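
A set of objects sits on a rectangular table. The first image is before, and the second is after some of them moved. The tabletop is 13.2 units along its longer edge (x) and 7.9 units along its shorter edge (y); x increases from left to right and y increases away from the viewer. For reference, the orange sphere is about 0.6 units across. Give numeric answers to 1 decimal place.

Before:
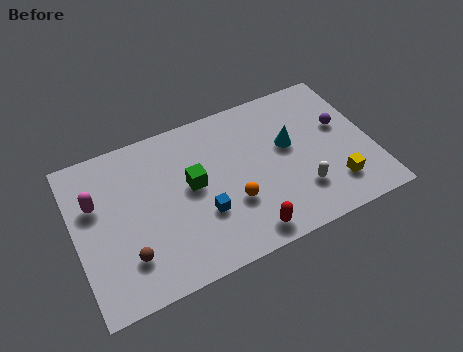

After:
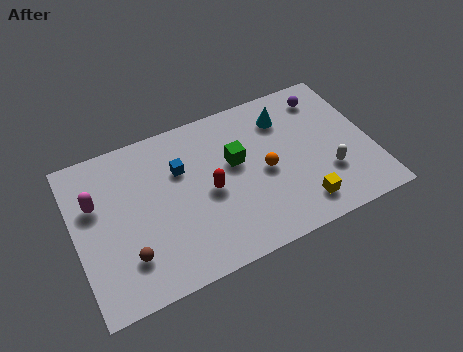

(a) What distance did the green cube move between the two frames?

2.0

From (5.2, 4.3) to (7.2, 4.7), the green cube covered √(2.0² + 0.4²) ≈ 2.0 units.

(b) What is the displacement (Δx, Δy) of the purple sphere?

(-0.5, 1.8)

The purple sphere started near (12.0, 4.7) and ended near (11.5, 6.5).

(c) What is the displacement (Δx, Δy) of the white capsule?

(1.3, 0.4)

The white capsule started near (9.8, 2.1) and ended near (11.1, 2.5).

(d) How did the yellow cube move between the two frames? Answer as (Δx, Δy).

(-1.6, -0.4)

From the two frames, the yellow cube sits at roughly (11.3, 1.8) before and (9.7, 1.4) after.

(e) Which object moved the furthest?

the red capsule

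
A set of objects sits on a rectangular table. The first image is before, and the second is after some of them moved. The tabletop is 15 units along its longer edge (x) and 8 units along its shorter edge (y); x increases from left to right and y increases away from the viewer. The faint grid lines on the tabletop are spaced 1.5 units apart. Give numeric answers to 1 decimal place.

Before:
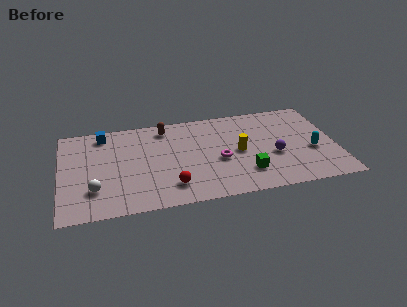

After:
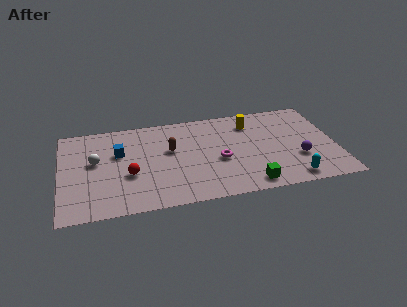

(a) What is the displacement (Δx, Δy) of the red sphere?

(-2.2, 1.4)

The red sphere was at about (5.9, 1.7) and moved to about (3.7, 3.1).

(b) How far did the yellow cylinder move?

2.5

The yellow cylinder was near (9.7, 3.9) before and (10.5, 6.3) after, so it travelled √(0.8² + 2.4²) ≈ 2.5 units.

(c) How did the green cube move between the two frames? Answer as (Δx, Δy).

(0.1, -1.0)

From the two frames, the green cube sits at roughly (10.0, 2.0) before and (10.1, 1.0) after.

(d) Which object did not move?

the magenta torus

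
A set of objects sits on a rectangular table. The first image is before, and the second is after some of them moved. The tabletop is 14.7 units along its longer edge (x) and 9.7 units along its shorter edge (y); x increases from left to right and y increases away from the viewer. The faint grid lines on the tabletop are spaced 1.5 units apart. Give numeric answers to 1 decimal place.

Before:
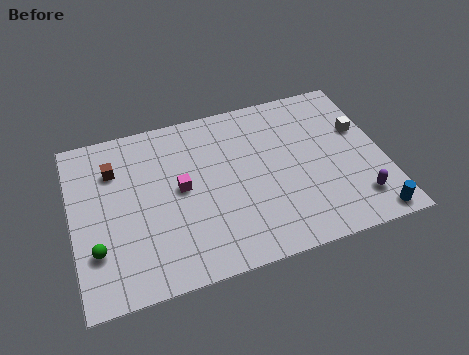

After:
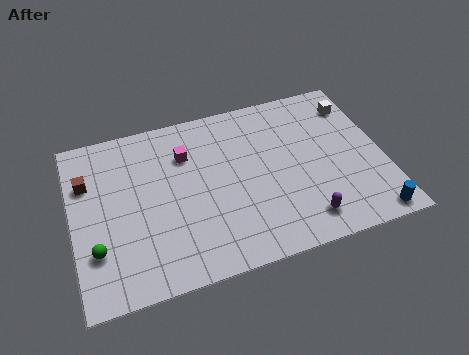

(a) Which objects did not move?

the blue cylinder and the green sphere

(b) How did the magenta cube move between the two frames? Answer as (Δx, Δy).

(0.4, 1.9)

The magenta cube started near (5.1, 5.1) and ended near (5.5, 7.0).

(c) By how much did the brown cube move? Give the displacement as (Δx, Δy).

(-1.3, -0.4)

The brown cube was at about (2.1, 7.1) and moved to about (0.8, 6.7).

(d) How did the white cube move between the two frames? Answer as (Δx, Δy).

(-0.1, 1.6)

From the two frames, the white cube sits at roughly (13.8, 6.1) before and (13.7, 7.7) after.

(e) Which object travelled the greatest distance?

the purple capsule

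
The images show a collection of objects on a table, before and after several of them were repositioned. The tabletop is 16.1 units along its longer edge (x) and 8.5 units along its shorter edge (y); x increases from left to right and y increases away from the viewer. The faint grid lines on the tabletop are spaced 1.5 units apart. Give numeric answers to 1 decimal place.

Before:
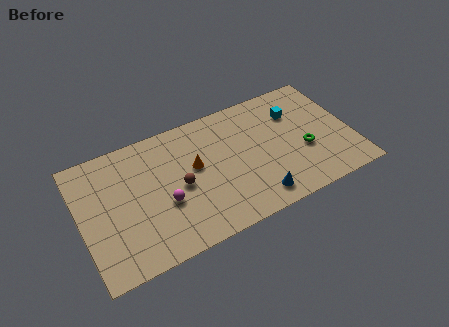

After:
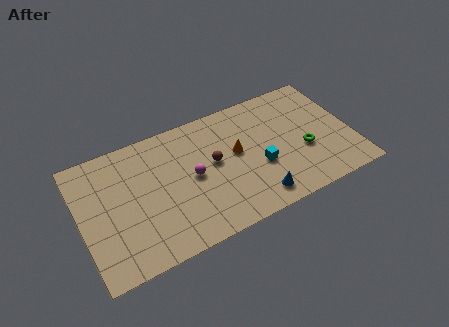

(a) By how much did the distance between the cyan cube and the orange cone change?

-4.4

The distance was about 6.3 in the first image and 1.9 in the second, so they moved 4.4 units closer together.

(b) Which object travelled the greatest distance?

the cyan cube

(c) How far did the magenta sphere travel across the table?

2.1

The magenta sphere was near (4.8, 3.3) before and (6.6, 4.3) after, so it travelled √(1.8² + 1.0²) ≈ 2.1 units.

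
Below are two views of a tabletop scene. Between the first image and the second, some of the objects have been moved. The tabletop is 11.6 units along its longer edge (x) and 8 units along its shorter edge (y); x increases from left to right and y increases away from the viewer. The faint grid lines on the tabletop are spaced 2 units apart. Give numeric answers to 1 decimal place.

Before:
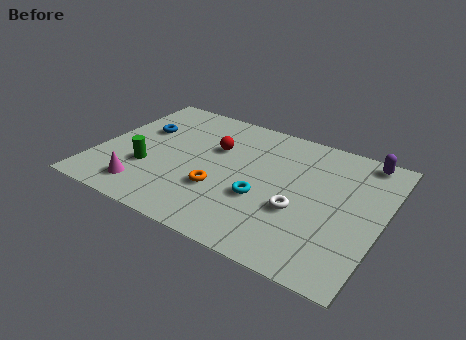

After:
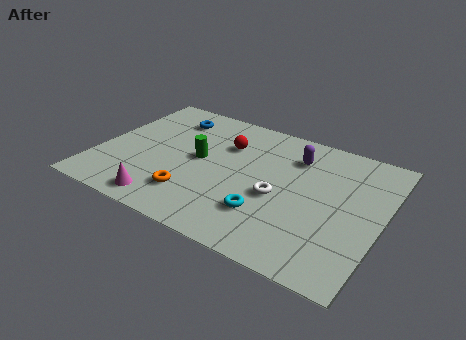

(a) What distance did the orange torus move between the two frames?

1.3

From (5.2, 2.7) to (4.2, 1.9), the orange torus covered √(1.0² + 0.8²) ≈ 1.3 units.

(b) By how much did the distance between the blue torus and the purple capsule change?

-3.9

The distance was about 9.2 in the first image and 5.3 in the second, so they moved 3.9 units closer together.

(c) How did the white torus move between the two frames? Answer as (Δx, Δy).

(-0.9, 0.4)

The white torus started near (8.4, 3.0) and ended near (7.5, 3.4).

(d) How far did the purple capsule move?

2.9

The purple capsule was near (10.5, 7.2) before and (7.8, 6.1) after, so it travelled √(2.7² + 1.1²) ≈ 2.9 units.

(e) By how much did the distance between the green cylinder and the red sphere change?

-1.8

They were about 3.5 units apart before and 1.7 after — 1.8 units closer together.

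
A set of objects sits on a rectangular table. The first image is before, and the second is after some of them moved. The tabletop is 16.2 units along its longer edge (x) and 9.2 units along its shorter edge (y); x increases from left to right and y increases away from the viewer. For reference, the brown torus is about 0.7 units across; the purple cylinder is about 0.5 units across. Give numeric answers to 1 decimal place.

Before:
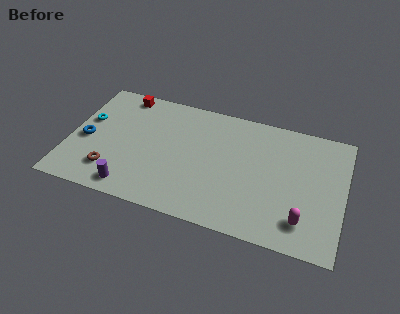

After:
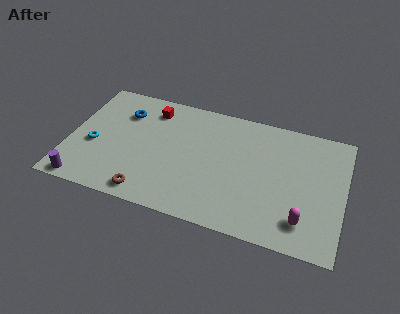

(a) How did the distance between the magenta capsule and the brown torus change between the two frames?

-2.3

They were about 11.3 units apart before and 9.0 after — 2.3 units closer together.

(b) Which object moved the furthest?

the blue torus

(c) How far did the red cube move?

1.9

The red cube was near (2.8, 8.2) before and (4.6, 7.5) after, so it travelled √(1.8² + 0.7²) ≈ 1.9 units.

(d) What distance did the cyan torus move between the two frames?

1.9

The cyan torus moved from about (0.9, 5.6) to (1.5, 3.8), a distance of √(0.6² + 1.8²) ≈ 1.9.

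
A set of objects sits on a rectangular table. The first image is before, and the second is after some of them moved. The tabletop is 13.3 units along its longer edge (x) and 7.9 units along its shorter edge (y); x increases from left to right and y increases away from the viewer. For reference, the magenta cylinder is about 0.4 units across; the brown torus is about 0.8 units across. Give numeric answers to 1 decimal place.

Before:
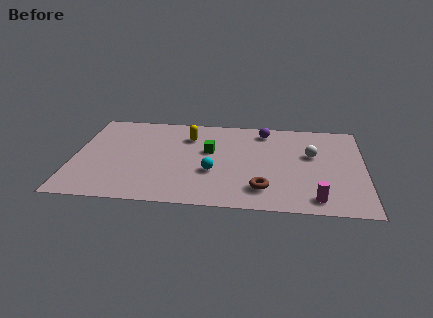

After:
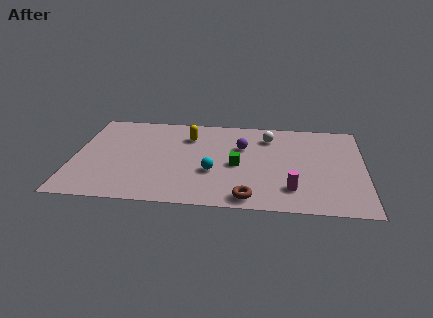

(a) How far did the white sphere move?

2.4

The white sphere was near (10.9, 4.8) before and (8.9, 6.2) after, so it travelled √(2.0² + 1.4²) ≈ 2.4 units.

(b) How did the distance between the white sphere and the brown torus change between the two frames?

+1.6

The distance was about 3.8 in the first image and 5.4 in the second, so they moved 1.6 units further apart.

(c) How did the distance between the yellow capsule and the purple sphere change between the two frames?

-1.0

The distance was about 3.6 in the first image and 2.6 in the second, so they moved 1.0 units closer together.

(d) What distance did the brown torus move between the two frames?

1.0

The brown torus moved from about (8.7, 1.7) to (8.1, 0.9), a distance of √(0.6² + 0.8²) ≈ 1.0.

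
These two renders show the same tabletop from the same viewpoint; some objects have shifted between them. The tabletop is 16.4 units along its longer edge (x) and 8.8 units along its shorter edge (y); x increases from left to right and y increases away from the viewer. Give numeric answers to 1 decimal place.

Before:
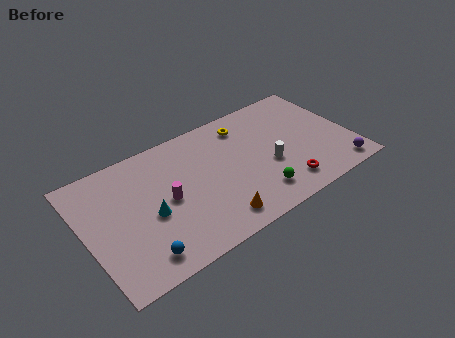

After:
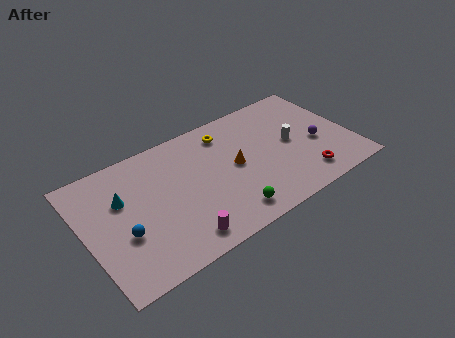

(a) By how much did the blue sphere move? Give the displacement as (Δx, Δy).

(-0.7, 1.9)

The blue sphere started near (2.8, 1.4) and ended near (2.1, 3.3).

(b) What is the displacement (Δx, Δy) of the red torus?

(1.3, 0.0)

The red torus started near (11.8, 1.6) and ended near (13.1, 1.6).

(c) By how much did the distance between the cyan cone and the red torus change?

+3.2

They were about 8.3 units apart before and 11.5 after — 3.2 units further apart.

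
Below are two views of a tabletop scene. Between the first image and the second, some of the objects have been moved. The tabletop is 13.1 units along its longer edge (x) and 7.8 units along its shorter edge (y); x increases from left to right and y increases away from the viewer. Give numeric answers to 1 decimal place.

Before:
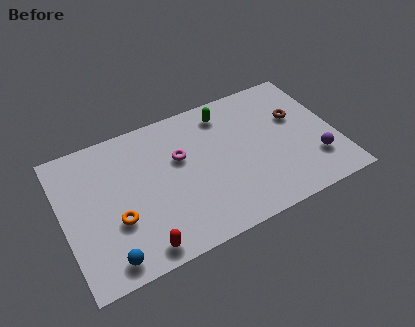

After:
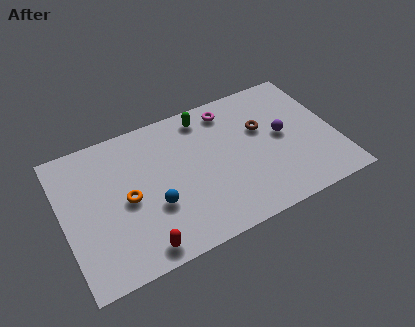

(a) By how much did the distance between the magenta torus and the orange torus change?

+2.1

They were about 3.9 units apart before and 6.0 after — 2.1 units further apart.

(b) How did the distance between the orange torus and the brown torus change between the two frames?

-2.4

Before: roughly 9.2 units apart; after: 6.8. That's 2.4 units closer together.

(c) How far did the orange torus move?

1.1

The orange torus was near (2.4, 2.8) before and (3.0, 3.7) after, so it travelled √(0.6² + 0.9²) ≈ 1.1 units.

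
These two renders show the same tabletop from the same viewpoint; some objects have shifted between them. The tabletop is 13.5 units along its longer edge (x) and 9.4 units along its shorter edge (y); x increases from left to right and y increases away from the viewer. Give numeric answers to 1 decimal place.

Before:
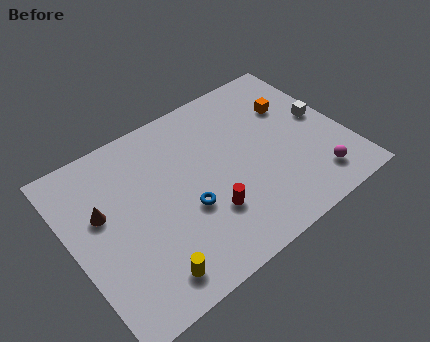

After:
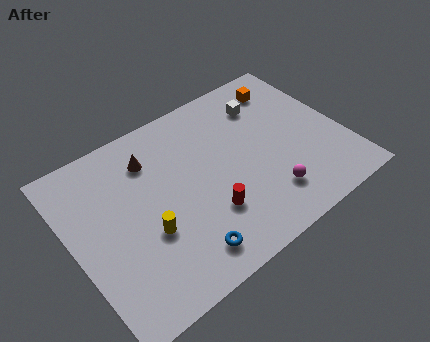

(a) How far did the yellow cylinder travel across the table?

2.1

The yellow cylinder was near (3.0, 1.4) before and (3.4, 3.5) after, so it travelled √(0.4² + 2.1²) ≈ 2.1 units.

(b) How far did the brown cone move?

3.1

The brown cone moved from about (1.6, 5.7) to (4.3, 7.2), a distance of √(2.7² + 1.5²) ≈ 3.1.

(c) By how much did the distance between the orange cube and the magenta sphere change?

+1.3

The distance was about 4.7 in the first image and 6.0 in the second, so they moved 1.3 units further apart.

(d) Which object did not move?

the red cylinder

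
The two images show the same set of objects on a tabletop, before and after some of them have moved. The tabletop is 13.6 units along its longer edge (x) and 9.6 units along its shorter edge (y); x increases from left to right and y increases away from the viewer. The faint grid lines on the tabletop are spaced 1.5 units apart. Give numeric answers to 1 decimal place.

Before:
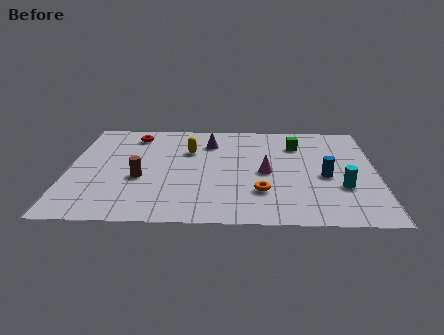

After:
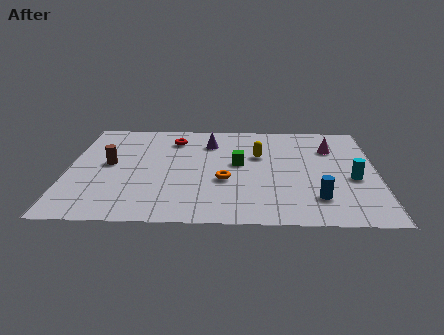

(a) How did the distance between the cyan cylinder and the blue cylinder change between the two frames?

+1.2

The distance was about 1.2 in the first image and 2.4 in the second, so they moved 1.2 units further apart.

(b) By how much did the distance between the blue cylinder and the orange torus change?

+1.1

Before: roughly 3.2 units apart; after: 4.3. That's 1.1 units further apart.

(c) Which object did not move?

the purple cone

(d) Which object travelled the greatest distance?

the magenta cone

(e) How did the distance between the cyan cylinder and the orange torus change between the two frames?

+2.1

The distance was about 3.5 in the first image and 5.6 in the second, so they moved 2.1 units further apart.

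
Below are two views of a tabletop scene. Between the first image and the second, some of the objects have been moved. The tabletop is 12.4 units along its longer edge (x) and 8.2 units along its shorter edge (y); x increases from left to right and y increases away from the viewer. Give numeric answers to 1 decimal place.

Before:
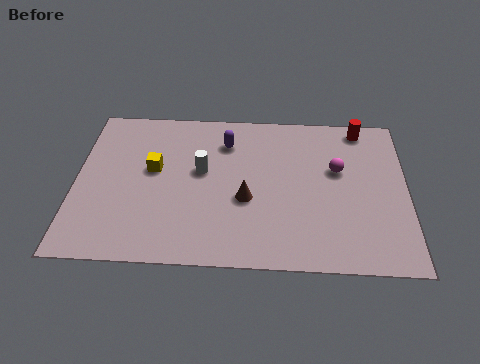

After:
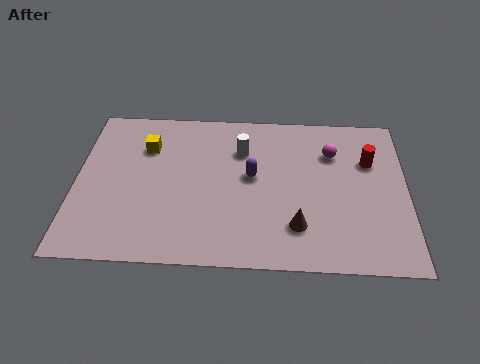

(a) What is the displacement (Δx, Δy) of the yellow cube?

(-0.3, 1.2)

From the two frames, the yellow cube sits at roughly (2.9, 4.7) before and (2.6, 5.9) after.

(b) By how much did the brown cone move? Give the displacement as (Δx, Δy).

(1.9, -1.3)

From the two frames, the brown cone sits at roughly (6.4, 3.3) before and (8.3, 2.0) after.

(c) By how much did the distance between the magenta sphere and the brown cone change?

+0.3

They were about 3.8 units apart before and 4.1 after — 0.3 units further apart.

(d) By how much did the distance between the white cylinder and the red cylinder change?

-1.7

The distance was about 6.5 in the first image and 4.8 in the second, so they moved 1.7 units closer together.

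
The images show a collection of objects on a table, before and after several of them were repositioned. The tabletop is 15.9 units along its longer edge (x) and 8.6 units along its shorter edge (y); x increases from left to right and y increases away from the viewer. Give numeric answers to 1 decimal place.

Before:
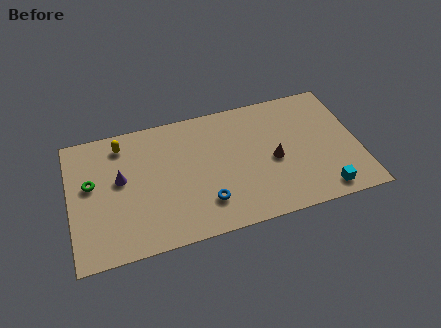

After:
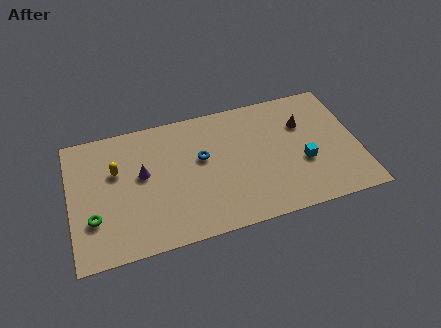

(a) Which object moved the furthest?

the blue torus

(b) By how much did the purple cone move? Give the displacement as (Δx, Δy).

(1.2, 0.0)

The purple cone started near (2.8, 4.9) and ended near (4.0, 4.9).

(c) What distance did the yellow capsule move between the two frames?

1.7

From (3.0, 7.2) to (2.6, 5.5), the yellow capsule covered √(0.4² + 1.7²) ≈ 1.7 units.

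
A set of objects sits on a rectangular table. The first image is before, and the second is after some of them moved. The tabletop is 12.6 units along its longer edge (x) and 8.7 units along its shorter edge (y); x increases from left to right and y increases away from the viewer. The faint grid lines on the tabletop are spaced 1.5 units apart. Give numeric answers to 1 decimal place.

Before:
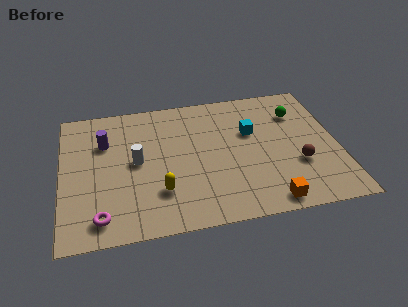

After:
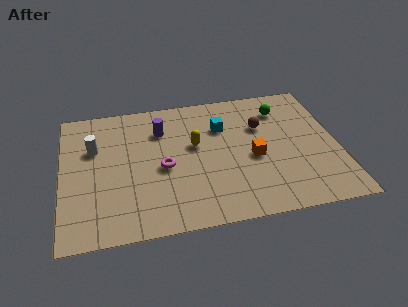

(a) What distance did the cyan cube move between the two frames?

1.4

The cyan cube moved from about (8.7, 5.5) to (7.4, 6.1), a distance of √(1.3² + 0.6²) ≈ 1.4.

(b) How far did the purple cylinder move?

2.6

The purple cylinder moved from about (2.0, 6.0) to (4.6, 6.4), a distance of √(2.6² + 0.4²) ≈ 2.6.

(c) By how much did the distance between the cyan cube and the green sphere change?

+0.5

Before: roughly 2.4 units apart; after: 2.9. That's 0.5 units further apart.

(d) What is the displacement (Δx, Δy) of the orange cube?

(-0.5, 2.9)

From the two frames, the orange cube sits at roughly (9.2, 0.9) before and (8.7, 3.8) after.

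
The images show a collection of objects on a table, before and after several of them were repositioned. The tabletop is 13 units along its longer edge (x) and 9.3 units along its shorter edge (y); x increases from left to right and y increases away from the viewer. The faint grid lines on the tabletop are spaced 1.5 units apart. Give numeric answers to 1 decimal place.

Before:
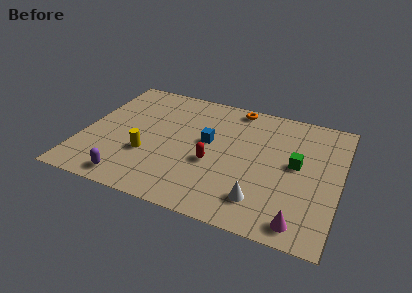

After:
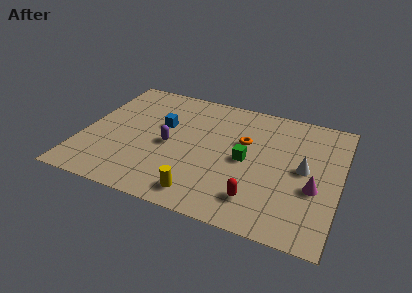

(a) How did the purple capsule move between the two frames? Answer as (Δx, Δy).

(1.6, 3.2)

The purple capsule started near (2.8, 1.1) and ended near (4.4, 4.3).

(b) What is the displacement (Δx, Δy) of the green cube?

(-2.5, -0.5)

The green cube was at about (10.8, 5.0) and moved to about (8.3, 4.5).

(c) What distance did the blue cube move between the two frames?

2.5

From (6.3, 5.2) to (3.9, 5.7), the blue cube covered √(2.4² + 0.5²) ≈ 2.5 units.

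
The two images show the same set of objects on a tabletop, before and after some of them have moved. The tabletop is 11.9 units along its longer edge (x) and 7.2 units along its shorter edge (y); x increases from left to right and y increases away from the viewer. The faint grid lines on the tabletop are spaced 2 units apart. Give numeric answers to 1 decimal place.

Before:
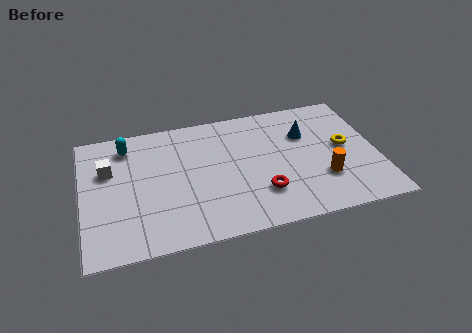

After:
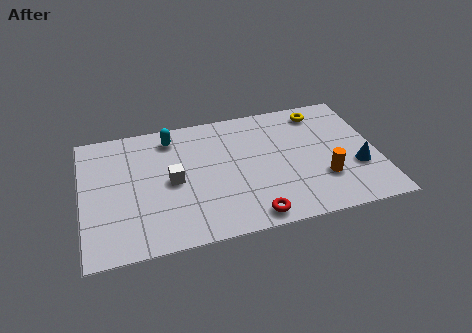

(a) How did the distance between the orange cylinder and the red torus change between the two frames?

+0.8

Before: roughly 2.5 units apart; after: 3.3. That's 0.8 units further apart.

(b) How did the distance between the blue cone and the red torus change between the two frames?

+1.2

The distance was about 3.5 in the first image and 4.7 in the second, so they moved 1.2 units further apart.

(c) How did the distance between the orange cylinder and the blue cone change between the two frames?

-1.3

Before: roughly 2.7 units apart; after: 1.4. That's 1.3 units closer together.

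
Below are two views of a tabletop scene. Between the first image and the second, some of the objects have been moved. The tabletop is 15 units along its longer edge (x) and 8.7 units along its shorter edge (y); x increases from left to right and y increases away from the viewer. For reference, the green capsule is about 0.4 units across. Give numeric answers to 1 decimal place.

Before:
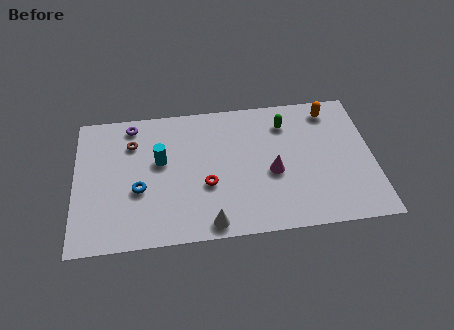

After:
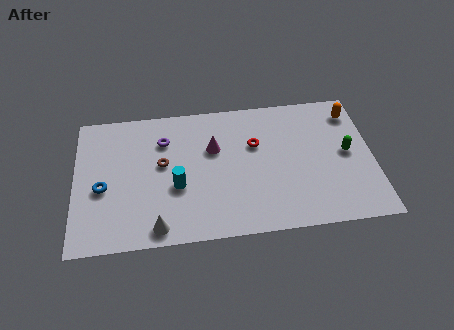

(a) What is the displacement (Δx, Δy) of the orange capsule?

(1.1, -0.3)

The orange capsule started near (13.0, 7.4) and ended near (14.1, 7.1).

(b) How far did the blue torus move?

1.8

From (3.2, 3.4) to (1.4, 3.7), the blue torus covered √(1.8² + 0.3²) ≈ 1.8 units.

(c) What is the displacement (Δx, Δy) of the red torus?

(2.5, 2.3)

The red torus started near (6.6, 3.3) and ended near (9.1, 5.6).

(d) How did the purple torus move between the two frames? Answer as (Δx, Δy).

(1.6, -1.2)

The purple torus was at about (2.9, 7.6) and moved to about (4.5, 6.4).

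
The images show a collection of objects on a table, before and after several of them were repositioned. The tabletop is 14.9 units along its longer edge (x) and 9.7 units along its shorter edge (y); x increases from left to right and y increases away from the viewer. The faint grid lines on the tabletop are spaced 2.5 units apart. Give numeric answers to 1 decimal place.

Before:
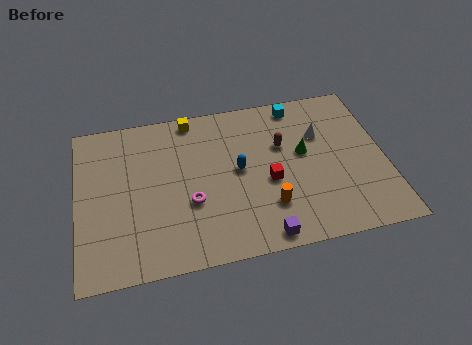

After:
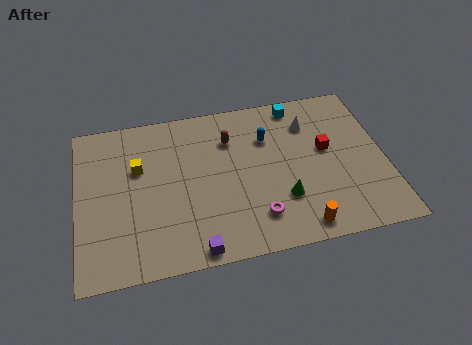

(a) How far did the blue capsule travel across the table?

2.3

From (7.8, 5.1) to (9.3, 6.8), the blue capsule covered √(1.5² + 1.7²) ≈ 2.3 units.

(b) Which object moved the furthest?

the yellow cube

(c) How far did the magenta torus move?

3.4

The magenta torus was near (5.4, 3.6) before and (8.5, 2.1) after, so it travelled √(3.1² + 1.5²) ≈ 3.4 units.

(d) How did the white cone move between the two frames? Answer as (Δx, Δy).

(-0.5, 0.8)

From the two frames, the white cone sits at roughly (11.9, 6.5) before and (11.4, 7.3) after.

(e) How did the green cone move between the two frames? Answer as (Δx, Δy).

(-1.2, -2.6)

The green cone was at about (11.0, 5.5) and moved to about (9.8, 2.9).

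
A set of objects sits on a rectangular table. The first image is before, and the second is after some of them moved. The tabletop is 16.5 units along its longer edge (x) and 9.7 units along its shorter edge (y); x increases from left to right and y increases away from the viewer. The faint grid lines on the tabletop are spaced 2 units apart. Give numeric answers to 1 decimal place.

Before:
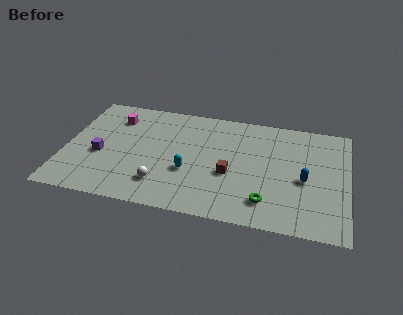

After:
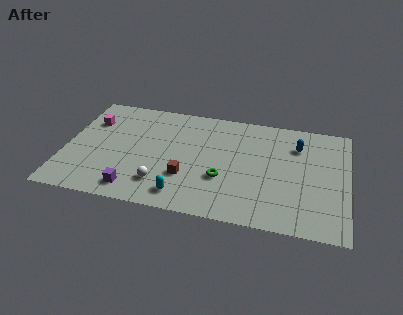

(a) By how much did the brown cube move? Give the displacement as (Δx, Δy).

(-2.5, -0.8)

From the two frames, the brown cube sits at roughly (9.7, 3.9) before and (7.2, 3.1) after.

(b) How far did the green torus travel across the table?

3.0

The green torus moved from about (11.9, 2.0) to (9.3, 3.4), a distance of √(2.6² + 1.4²) ≈ 3.0.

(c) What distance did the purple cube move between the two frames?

3.4

The purple cube moved from about (2.1, 4.0) to (4.3, 1.4), a distance of √(2.2² + 2.6²) ≈ 3.4.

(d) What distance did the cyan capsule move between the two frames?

2.1

The cyan capsule moved from about (7.3, 3.6) to (7.1, 1.5), a distance of √(0.2² + 2.1²) ≈ 2.1.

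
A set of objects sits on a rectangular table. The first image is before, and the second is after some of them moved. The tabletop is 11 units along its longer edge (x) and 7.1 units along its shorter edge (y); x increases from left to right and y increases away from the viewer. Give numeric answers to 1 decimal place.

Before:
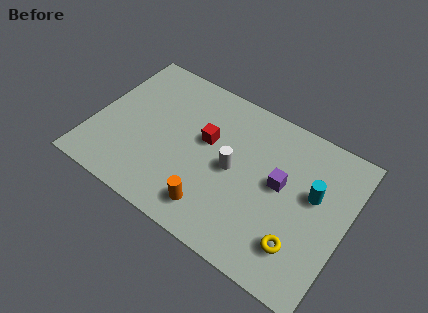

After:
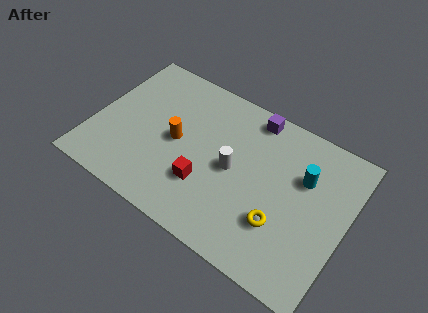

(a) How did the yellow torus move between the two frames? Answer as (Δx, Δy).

(-0.9, 0.5)

The yellow torus started near (9.3, 1.7) and ended near (8.4, 2.2).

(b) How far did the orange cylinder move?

3.0

The orange cylinder moved from about (5.6, 1.3) to (3.6, 3.5), a distance of √(2.0² + 2.2²) ≈ 3.0.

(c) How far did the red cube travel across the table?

2.0

The red cube was near (4.8, 4.2) before and (5.1, 2.2) after, so it travelled √(0.3² + 2.0²) ≈ 2.0 units.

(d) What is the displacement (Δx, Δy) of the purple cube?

(-1.6, 2.4)

The purple cube was at about (8.1, 3.9) and moved to about (6.5, 6.3).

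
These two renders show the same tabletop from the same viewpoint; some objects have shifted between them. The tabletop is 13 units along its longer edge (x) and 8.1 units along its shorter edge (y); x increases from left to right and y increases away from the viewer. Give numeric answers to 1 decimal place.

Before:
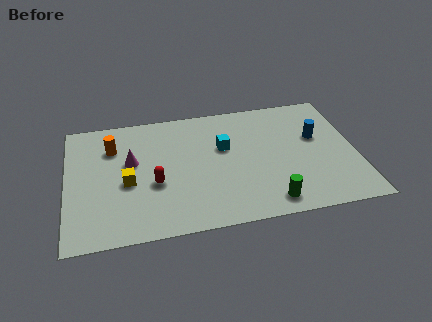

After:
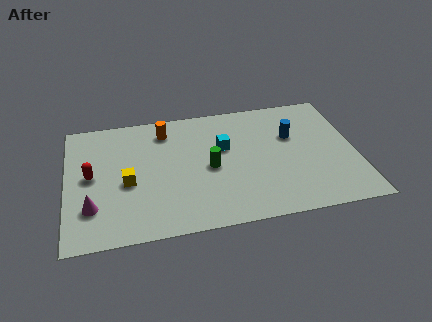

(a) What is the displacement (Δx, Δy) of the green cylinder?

(-2.5, 2.7)

From the two frames, the green cylinder sits at roughly (8.9, 1.1) before and (6.4, 3.8) after.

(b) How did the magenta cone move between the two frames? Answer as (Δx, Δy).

(-1.8, -2.6)

The magenta cone started near (2.9, 4.8) and ended near (1.1, 2.2).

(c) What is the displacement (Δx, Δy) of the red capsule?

(-2.8, 1.0)

The red capsule was at about (3.9, 3.2) and moved to about (1.1, 4.2).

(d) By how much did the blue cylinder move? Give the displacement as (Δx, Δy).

(-1.1, 0.3)

From the two frames, the blue cylinder sits at roughly (11.3, 4.9) before and (10.2, 5.2) after.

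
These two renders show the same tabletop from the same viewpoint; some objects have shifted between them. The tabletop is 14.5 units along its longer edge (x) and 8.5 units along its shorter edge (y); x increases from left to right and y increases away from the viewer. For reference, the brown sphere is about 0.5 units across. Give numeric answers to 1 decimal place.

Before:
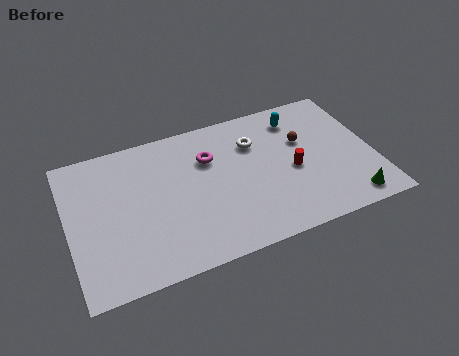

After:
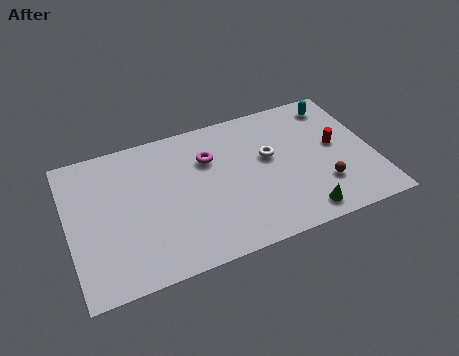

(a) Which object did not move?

the magenta torus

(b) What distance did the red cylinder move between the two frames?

2.3

From (10.6, 3.8) to (12.8, 4.6), the red cylinder covered √(2.2² + 0.8²) ≈ 2.3 units.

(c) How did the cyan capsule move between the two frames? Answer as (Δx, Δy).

(1.9, 0.3)

From the two frames, the cyan capsule sits at roughly (11.2, 6.9) before and (13.1, 7.2) after.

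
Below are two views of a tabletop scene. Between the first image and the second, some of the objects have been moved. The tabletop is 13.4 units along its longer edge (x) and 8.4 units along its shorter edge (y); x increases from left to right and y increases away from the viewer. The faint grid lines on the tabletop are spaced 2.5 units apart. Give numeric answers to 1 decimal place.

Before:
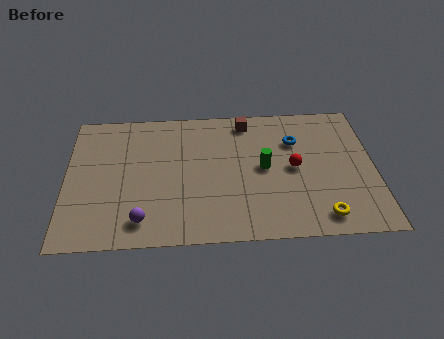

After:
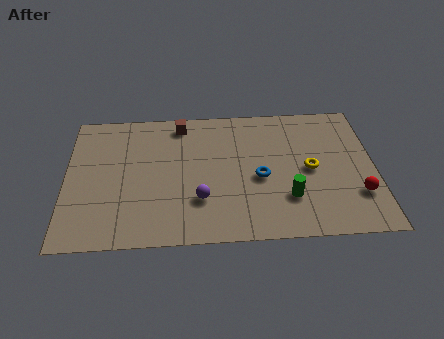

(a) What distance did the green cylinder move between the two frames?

2.1

The green cylinder was near (8.6, 4.3) before and (9.6, 2.4) after, so it travelled √(1.0² + 1.9²) ≈ 2.1 units.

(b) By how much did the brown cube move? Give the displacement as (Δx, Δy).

(-2.9, 0.0)

From the two frames, the brown cube sits at roughly (7.9, 7.3) before and (5.0, 7.3) after.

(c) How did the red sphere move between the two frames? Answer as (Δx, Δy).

(2.7, -1.8)

The red sphere started near (9.9, 4.2) and ended near (12.6, 2.4).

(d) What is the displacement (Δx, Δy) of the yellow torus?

(-0.4, 2.9)

The yellow torus started near (11.0, 1.2) and ended near (10.6, 4.1).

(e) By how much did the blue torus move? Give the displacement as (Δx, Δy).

(-1.6, -2.2)

The blue torus was at about (10.0, 5.9) and moved to about (8.4, 3.7).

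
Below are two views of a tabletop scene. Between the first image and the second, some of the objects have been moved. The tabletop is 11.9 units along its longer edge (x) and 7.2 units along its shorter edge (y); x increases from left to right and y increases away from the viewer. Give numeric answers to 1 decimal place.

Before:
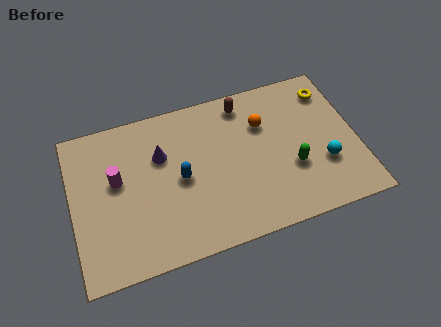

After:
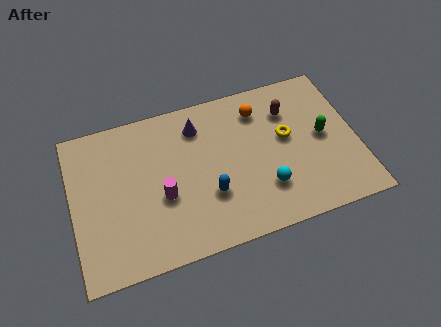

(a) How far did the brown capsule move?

2.0

The brown capsule moved from about (7.4, 6.2) to (9.2, 5.3), a distance of √(1.8² + 0.9²) ≈ 2.0.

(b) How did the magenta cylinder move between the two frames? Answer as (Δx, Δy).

(1.8, -1.3)

From the two frames, the magenta cylinder sits at roughly (1.9, 4.2) before and (3.7, 2.9) after.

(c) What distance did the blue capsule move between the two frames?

1.6

The blue capsule moved from about (4.5, 3.5) to (5.6, 2.4), a distance of √(1.1² + 1.1²) ≈ 1.6.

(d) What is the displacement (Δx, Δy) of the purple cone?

(1.6, 0.9)

From the two frames, the purple cone sits at roughly (3.8, 4.8) before and (5.4, 5.7) after.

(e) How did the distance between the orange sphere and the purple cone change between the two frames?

-1.7

Before: roughly 4.3 units apart; after: 2.6. That's 1.7 units closer together.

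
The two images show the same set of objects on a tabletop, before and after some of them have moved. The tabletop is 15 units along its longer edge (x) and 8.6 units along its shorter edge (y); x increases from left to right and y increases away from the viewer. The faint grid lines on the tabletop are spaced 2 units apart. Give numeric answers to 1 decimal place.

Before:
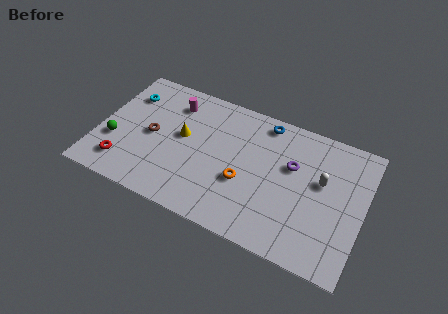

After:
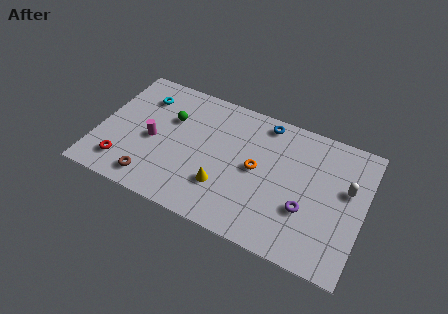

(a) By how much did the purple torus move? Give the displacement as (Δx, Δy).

(1.0, -2.4)

The purple torus was at about (10.9, 5.4) and moved to about (11.9, 3.0).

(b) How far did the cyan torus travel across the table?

0.9

The cyan torus was near (1.3, 6.4) before and (2.2, 6.6) after, so it travelled √(0.9² + 0.2²) ≈ 0.9 units.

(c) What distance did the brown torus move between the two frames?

2.9

The brown torus moved from about (3.0, 4.2) to (3.4, 1.3), a distance of √(0.4² + 2.9²) ≈ 2.9.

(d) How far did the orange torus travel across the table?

1.3

From (8.4, 3.3) to (9.0, 4.4), the orange torus covered √(0.6² + 1.1²) ≈ 1.3 units.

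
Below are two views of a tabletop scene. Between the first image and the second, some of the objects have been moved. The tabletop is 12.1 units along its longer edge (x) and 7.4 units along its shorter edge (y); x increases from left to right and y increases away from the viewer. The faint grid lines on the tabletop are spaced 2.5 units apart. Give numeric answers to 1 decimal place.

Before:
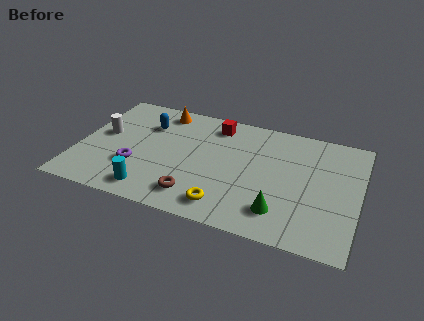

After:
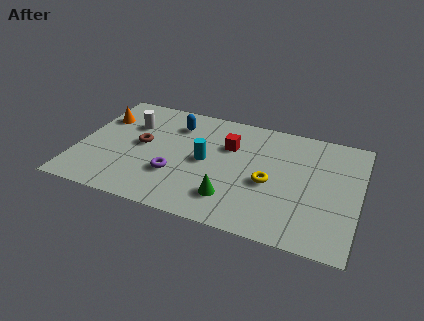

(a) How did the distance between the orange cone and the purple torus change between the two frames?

+0.4

The distance was about 4.1 in the first image and 4.5 in the second, so they moved 0.4 units further apart.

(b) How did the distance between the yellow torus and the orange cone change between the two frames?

+1.6

The distance was about 6.2 in the first image and 7.8 in the second, so they moved 1.6 units further apart.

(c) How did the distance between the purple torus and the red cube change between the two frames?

-1.6

The distance was about 4.9 in the first image and 3.3 in the second, so they moved 1.6 units closer together.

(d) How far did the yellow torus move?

2.6

The yellow torus was near (6.6, 1.2) before and (8.3, 3.2) after, so it travelled √(1.7² + 2.0²) ≈ 2.6 units.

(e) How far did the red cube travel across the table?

1.4

The red cube moved from about (5.7, 6.2) to (6.4, 5.0), a distance of √(0.7² + 1.2²) ≈ 1.4.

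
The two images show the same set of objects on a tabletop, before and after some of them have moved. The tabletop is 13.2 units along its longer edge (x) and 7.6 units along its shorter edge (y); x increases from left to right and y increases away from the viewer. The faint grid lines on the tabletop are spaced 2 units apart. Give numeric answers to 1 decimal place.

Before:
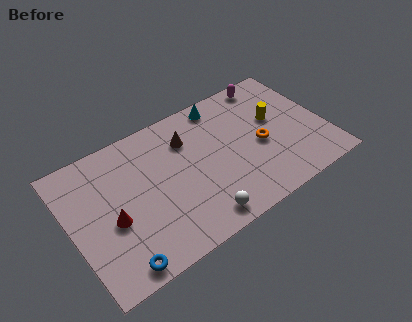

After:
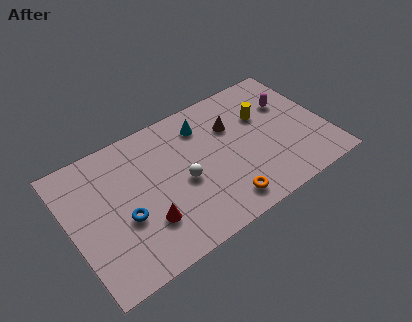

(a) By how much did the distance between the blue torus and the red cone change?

-1.1

They were about 2.4 units apart before and 1.3 after — 1.1 units closer together.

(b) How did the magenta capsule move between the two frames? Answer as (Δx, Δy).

(0.7, -1.7)

The magenta capsule started near (10.9, 6.8) and ended near (11.6, 5.1).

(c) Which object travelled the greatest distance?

the orange torus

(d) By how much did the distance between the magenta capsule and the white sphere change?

-1.4

Before: roughly 7.5 units apart; after: 6.1. That's 1.4 units closer together.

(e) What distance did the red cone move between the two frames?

1.9

The red cone was near (2.0, 3.2) before and (3.6, 2.2) after, so it travelled √(1.6² + 1.0²) ≈ 1.9 units.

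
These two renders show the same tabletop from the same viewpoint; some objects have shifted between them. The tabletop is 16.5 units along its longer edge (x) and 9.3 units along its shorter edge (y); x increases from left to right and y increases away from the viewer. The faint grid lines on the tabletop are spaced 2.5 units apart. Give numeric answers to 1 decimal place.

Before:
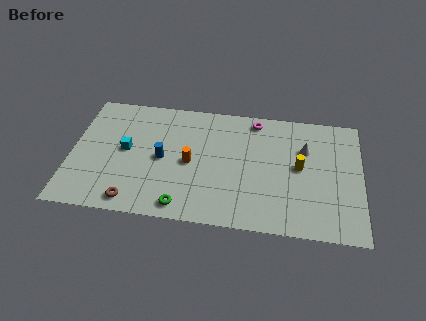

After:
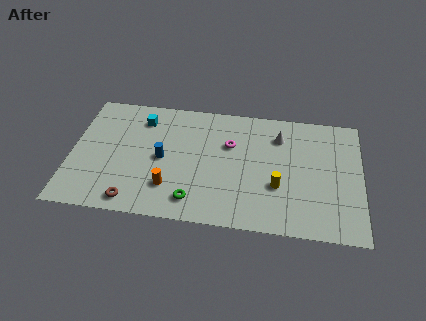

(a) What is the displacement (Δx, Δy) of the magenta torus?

(-1.4, -2.1)

The magenta torus started near (10.4, 8.2) and ended near (9.0, 6.1).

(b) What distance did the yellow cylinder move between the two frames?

2.0

From (13.0, 4.9) to (11.8, 3.3), the yellow cylinder covered √(1.2² + 1.6²) ≈ 2.0 units.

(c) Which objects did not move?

the brown torus and the blue cylinder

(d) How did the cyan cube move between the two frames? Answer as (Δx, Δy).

(0.8, 2.5)

From the two frames, the cyan cube sits at roughly (3.1, 4.9) before and (3.9, 7.4) after.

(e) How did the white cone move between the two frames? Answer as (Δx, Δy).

(-1.5, 0.8)

From the two frames, the white cone sits at roughly (13.3, 6.3) before and (11.8, 7.1) after.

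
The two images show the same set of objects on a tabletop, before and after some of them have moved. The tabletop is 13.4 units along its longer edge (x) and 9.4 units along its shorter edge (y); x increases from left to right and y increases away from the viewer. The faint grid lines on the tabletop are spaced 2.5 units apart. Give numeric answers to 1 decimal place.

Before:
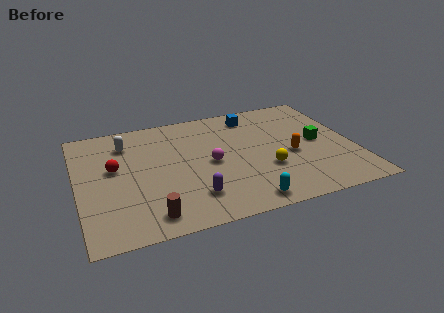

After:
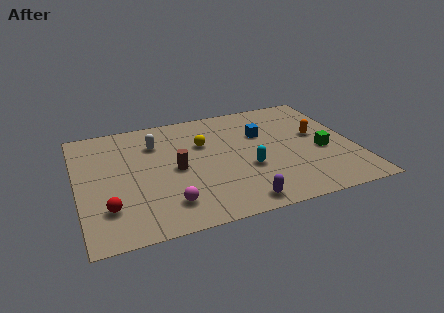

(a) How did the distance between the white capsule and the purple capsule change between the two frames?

+1.0

The distance was about 5.9 in the first image and 6.9 in the second, so they moved 1.0 units further apart.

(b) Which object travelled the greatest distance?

the yellow sphere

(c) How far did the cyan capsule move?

2.5

The cyan capsule moved from about (7.7, 1.0) to (8.1, 3.5), a distance of √(0.4² + 2.5²) ≈ 2.5.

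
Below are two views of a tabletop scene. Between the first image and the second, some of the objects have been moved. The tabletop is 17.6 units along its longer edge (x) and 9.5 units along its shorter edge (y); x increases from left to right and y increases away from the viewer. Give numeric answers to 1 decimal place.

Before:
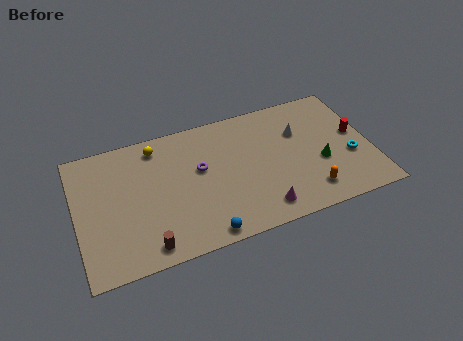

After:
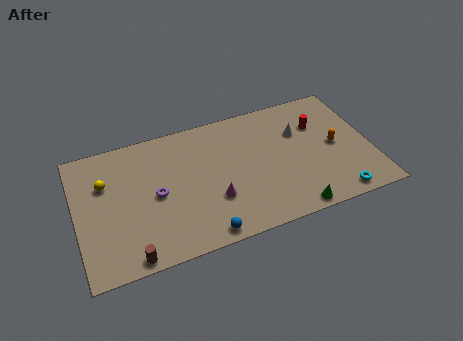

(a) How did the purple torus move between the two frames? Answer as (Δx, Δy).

(-2.7, -1.0)

The purple torus started near (7.4, 5.6) and ended near (4.7, 4.6).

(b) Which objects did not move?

the white cone and the blue sphere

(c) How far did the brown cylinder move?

1.1

The brown cylinder was near (3.9, 1.2) before and (2.9, 0.8) after, so it travelled √(1.0² + 0.4²) ≈ 1.1 units.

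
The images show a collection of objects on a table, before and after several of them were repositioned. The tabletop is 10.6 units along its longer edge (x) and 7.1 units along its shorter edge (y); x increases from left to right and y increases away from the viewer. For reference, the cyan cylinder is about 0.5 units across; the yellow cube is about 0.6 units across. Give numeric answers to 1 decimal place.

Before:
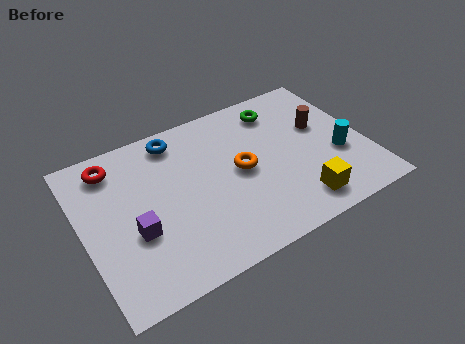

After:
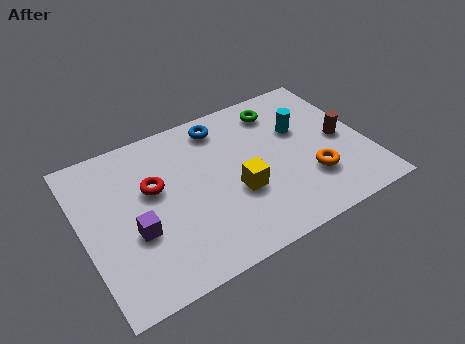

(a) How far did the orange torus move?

2.8

From (5.9, 3.6) to (8.3, 2.1), the orange torus covered √(2.4² + 1.5²) ≈ 2.8 units.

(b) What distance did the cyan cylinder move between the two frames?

2.2

From (9.5, 2.7) to (8.3, 4.5), the cyan cylinder covered √(1.2² + 1.8²) ≈ 2.2 units.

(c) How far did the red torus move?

2.1

From (1.4, 5.9) to (2.7, 4.3), the red torus covered √(1.3² + 1.6²) ≈ 2.1 units.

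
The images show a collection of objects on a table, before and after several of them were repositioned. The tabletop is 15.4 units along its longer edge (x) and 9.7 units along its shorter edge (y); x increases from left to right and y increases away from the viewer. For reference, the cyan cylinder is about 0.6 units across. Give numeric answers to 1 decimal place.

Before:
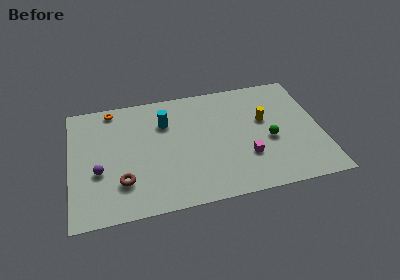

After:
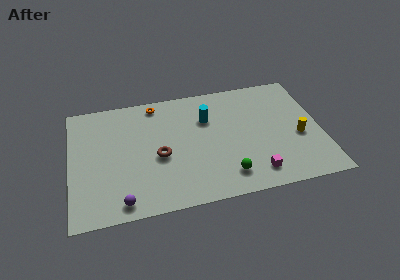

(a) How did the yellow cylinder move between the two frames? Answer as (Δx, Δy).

(2.0, -1.8)

The yellow cylinder was at about (12.0, 5.8) and moved to about (14.0, 4.0).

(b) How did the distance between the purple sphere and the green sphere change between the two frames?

-4.1

They were about 10.5 units apart before and 6.4 after — 4.1 units closer together.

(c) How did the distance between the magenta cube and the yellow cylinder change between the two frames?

+0.7

Before: roughly 3.1 units apart; after: 3.8. That's 0.7 units further apart.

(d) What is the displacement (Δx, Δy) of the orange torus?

(2.7, -0.1)

The orange torus was at about (2.7, 8.7) and moved to about (5.4, 8.6).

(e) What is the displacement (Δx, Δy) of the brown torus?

(2.3, 1.6)

The brown torus was at about (3.1, 2.6) and moved to about (5.4, 4.2).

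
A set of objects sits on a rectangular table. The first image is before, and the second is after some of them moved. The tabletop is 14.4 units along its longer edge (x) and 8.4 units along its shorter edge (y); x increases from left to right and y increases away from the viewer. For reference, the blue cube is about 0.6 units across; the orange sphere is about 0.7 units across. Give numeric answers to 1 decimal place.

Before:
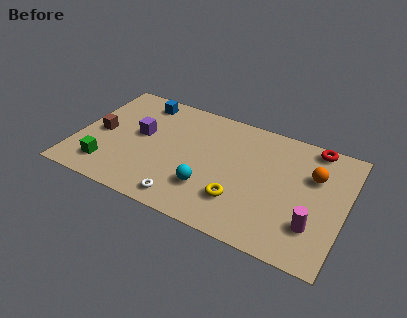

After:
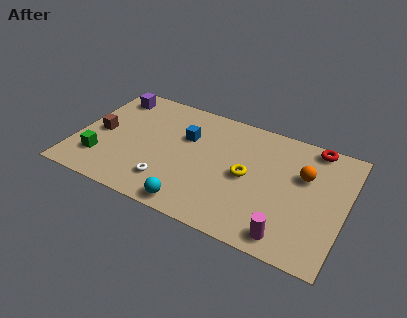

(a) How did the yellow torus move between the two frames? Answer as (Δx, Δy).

(0.2, 1.8)

The yellow torus was at about (9.0, 2.3) and moved to about (9.2, 4.1).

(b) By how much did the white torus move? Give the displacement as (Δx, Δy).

(-1.0, 0.8)

From the two frames, the white torus sits at roughly (6.2, 1.1) before and (5.2, 1.9) after.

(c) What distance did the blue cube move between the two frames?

3.2

From (3.0, 7.2) to (5.7, 5.5), the blue cube covered √(2.7² + 1.7²) ≈ 3.2 units.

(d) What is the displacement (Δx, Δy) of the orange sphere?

(-0.5, -0.2)

From the two frames, the orange sphere sits at roughly (12.6, 5.6) before and (12.1, 5.4) after.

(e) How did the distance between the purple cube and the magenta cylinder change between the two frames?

+2.0

They were about 9.9 units apart before and 11.9 after — 2.0 units further apart.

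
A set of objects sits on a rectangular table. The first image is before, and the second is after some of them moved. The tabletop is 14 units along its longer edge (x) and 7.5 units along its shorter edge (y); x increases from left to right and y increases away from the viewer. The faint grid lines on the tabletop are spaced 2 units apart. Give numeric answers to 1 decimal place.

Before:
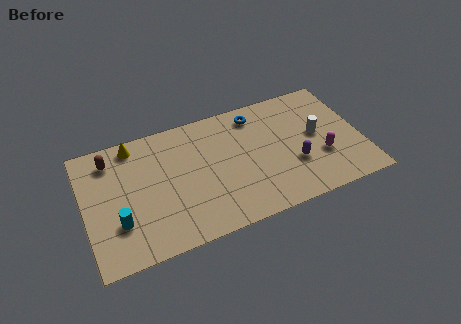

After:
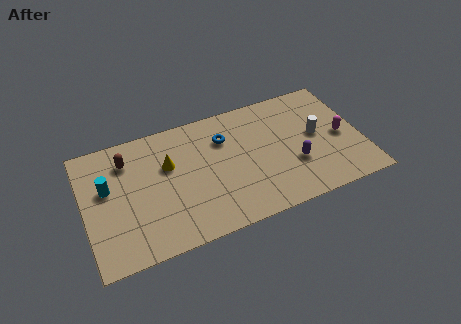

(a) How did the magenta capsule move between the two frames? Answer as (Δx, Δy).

(1.1, 0.9)

From the two frames, the magenta capsule sits at roughly (11.9, 2.6) before and (13.0, 3.5) after.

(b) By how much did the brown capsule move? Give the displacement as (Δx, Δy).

(0.8, -0.3)

From the two frames, the brown capsule sits at roughly (1.5, 6.1) before and (2.3, 5.8) after.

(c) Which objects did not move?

the purple capsule and the white cylinder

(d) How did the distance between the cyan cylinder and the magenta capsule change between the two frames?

+1.5

The distance was about 10.3 in the first image and 11.8 in the second, so they moved 1.5 units further apart.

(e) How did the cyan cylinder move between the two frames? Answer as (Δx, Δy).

(-0.4, 2.2)

From the two frames, the cyan cylinder sits at roughly (1.6, 2.3) before and (1.2, 4.5) after.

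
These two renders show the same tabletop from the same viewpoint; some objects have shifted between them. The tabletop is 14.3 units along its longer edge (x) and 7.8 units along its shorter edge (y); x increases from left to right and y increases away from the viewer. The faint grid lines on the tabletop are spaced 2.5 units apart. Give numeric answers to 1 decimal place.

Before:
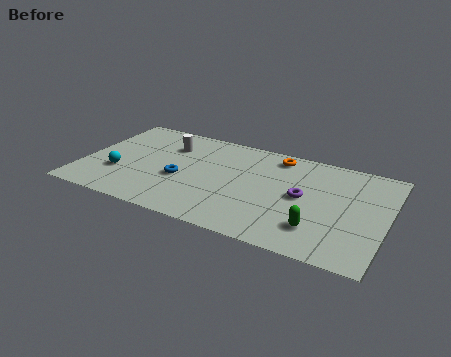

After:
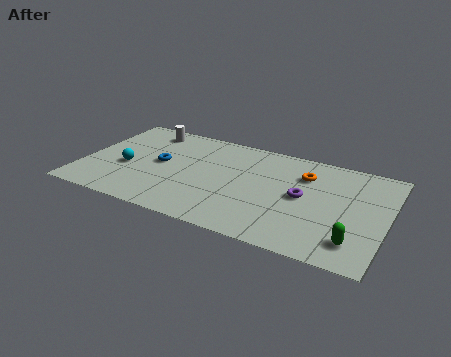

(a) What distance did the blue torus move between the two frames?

1.4

From (4.7, 3.2) to (3.6, 4.1), the blue torus covered √(1.1² + 0.9²) ≈ 1.4 units.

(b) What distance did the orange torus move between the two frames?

1.7

The orange torus moved from about (8.9, 6.7) to (10.3, 5.7), a distance of √(1.4² + 1.0²) ≈ 1.7.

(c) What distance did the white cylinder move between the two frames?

1.5

The white cylinder moved from about (3.8, 5.7) to (2.6, 6.6), a distance of √(1.2² + 0.9²) ≈ 1.5.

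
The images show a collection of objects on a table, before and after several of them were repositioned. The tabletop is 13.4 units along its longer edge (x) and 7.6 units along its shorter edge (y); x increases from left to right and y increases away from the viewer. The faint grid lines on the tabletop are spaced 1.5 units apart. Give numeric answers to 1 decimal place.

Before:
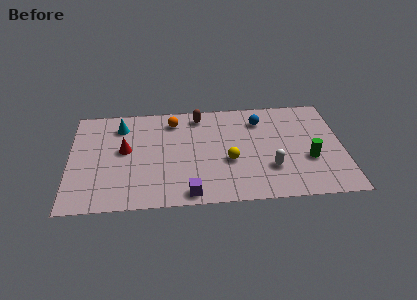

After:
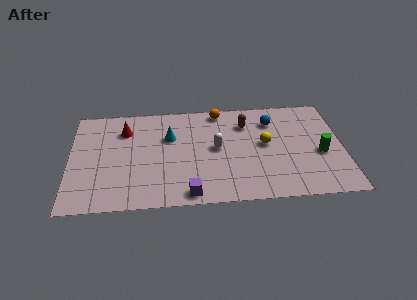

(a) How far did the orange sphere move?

2.4

The orange sphere moved from about (5.1, 6.2) to (7.4, 6.8), a distance of √(2.3² + 0.6²) ≈ 2.4.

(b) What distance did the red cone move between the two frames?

1.5

The red cone was near (2.7, 4.2) before and (2.7, 5.7) after, so it travelled √(0.0² + 1.5²) ≈ 1.5 units.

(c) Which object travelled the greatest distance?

the white capsule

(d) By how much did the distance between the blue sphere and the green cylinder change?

-0.4

The distance was about 3.9 in the first image and 3.5 in the second, so they moved 0.4 units closer together.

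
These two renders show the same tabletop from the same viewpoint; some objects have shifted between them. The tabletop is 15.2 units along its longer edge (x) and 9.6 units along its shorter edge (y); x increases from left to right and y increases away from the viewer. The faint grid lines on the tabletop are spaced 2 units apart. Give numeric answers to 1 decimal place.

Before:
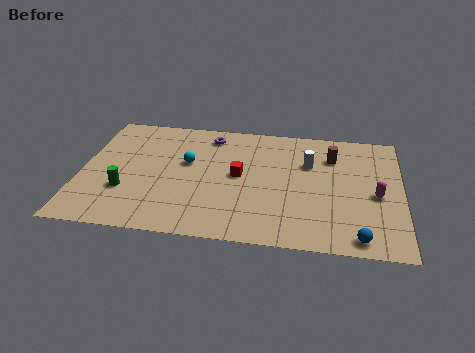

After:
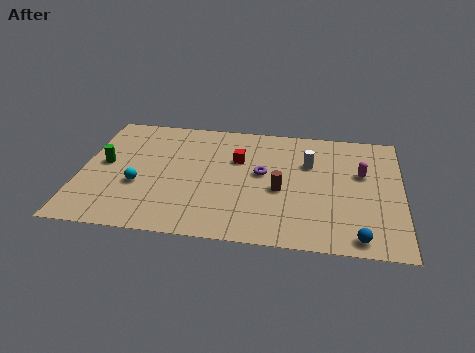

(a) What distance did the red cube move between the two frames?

1.3

From (7.5, 5.0) to (7.4, 6.3), the red cube covered √(0.1² + 1.3²) ≈ 1.3 units.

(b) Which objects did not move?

the blue sphere and the white cylinder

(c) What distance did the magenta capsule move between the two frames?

1.7

The magenta capsule moved from about (14.0, 4.3) to (13.3, 5.9), a distance of √(0.7² + 1.6²) ≈ 1.7.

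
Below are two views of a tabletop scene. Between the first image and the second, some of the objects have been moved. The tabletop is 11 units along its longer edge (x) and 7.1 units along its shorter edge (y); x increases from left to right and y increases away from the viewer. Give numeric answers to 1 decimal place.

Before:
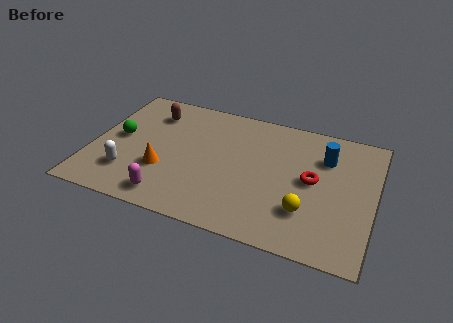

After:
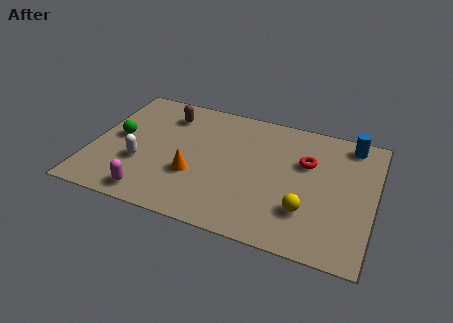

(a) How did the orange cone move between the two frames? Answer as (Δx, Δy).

(1.2, 0.1)

The orange cone started near (2.9, 2.4) and ended near (4.1, 2.5).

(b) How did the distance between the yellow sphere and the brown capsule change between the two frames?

-0.5

They were about 7.3 units apart before and 6.8 after — 0.5 units closer together.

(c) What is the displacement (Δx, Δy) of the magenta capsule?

(-0.7, -0.1)

From the two frames, the magenta capsule sits at roughly (3.3, 1.0) before and (2.6, 0.9) after.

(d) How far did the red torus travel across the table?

0.9

From (8.6, 3.7) to (8.3, 4.6), the red torus covered √(0.3² + 0.9²) ≈ 0.9 units.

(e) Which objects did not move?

the green sphere and the yellow sphere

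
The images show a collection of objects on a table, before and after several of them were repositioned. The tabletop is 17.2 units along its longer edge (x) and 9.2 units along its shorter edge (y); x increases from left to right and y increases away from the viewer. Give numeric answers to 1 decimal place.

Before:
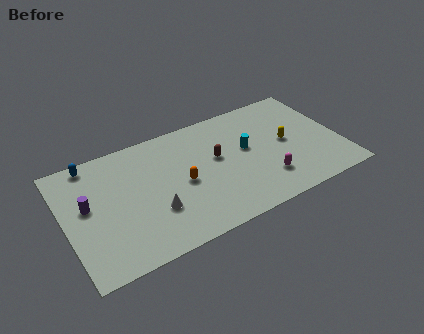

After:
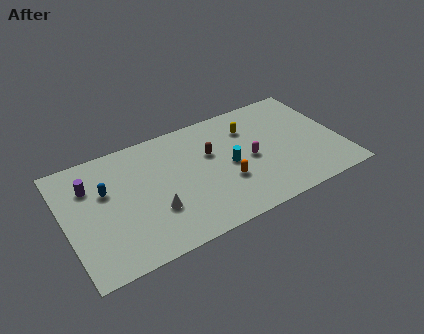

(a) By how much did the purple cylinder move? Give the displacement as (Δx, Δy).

(0.3, 1.4)

The purple cylinder was at about (1.4, 5.2) and moved to about (1.7, 6.6).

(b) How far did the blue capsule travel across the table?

2.6

From (2.0, 8.3) to (2.6, 5.8), the blue capsule covered √(0.6² + 2.5²) ≈ 2.6 units.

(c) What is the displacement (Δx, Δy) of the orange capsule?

(2.6, -1.1)

The orange capsule started near (7.2, 4.3) and ended near (9.8, 3.2).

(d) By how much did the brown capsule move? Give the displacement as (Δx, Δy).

(-0.3, 0.5)

The brown capsule was at about (9.5, 5.3) and moved to about (9.2, 5.8).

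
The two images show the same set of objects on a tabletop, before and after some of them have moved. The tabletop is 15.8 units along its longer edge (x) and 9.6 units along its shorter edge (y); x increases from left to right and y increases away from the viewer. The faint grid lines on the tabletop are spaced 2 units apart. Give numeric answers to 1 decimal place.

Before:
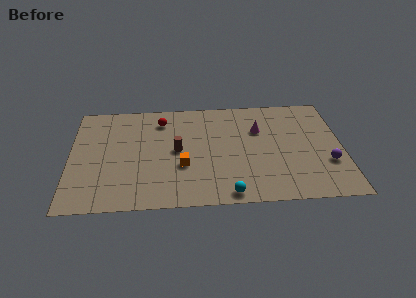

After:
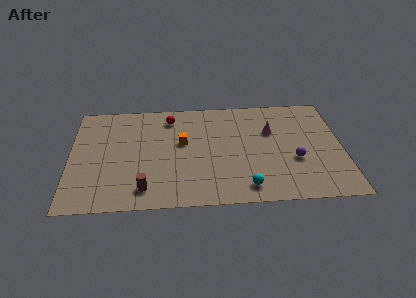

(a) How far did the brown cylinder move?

3.8

The brown cylinder moved from about (6.2, 4.9) to (4.3, 1.6), a distance of √(1.9² + 3.3²) ≈ 3.8.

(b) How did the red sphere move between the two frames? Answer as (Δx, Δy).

(0.5, 0.2)

From the two frames, the red sphere sits at roughly (5.3, 7.7) before and (5.8, 7.9) after.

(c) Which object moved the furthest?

the brown cylinder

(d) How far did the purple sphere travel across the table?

1.9

From (14.9, 3.2) to (13.0, 3.6), the purple sphere covered √(1.9² + 0.4²) ≈ 1.9 units.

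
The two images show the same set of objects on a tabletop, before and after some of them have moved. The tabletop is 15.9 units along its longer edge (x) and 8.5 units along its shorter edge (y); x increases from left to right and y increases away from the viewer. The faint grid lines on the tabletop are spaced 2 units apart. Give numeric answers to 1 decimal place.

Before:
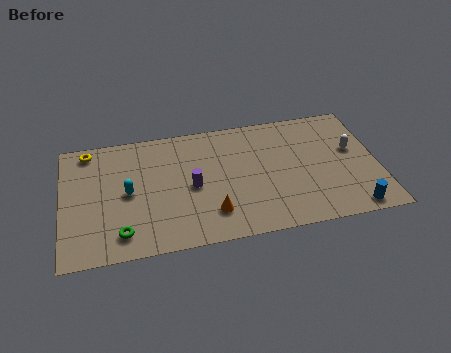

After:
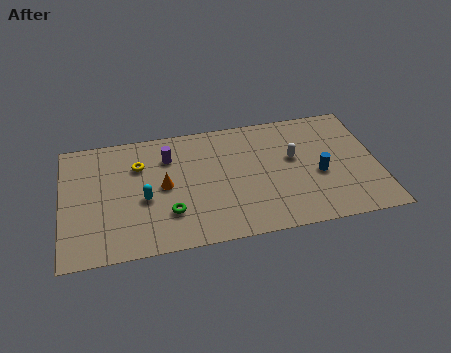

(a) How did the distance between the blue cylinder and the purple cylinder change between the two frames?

-0.5

They were about 8.5 units apart before and 8.0 after — 0.5 units closer together.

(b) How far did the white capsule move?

3.0

The white capsule was near (14.7, 5.0) before and (11.7, 5.0) after, so it travelled √(3.0² + 0.0²) ≈ 3.0 units.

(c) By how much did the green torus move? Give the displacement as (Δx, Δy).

(2.4, 0.9)

From the two frames, the green torus sits at roughly (2.9, 1.5) before and (5.3, 2.4) after.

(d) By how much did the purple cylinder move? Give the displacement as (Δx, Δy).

(-1.1, 2.3)

The purple cylinder was at about (6.5, 4.0) and moved to about (5.4, 6.3).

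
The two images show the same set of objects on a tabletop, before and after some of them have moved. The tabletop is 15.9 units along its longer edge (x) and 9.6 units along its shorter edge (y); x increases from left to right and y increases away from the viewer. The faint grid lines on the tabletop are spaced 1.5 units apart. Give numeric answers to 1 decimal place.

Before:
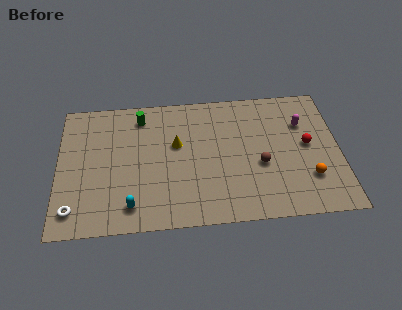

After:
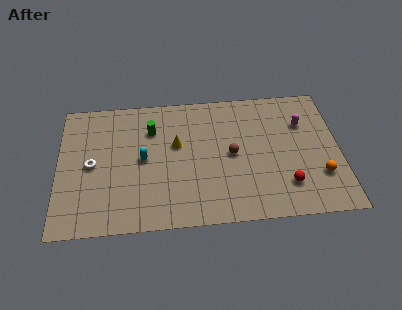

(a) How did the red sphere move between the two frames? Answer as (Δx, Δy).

(-1.3, -2.8)

From the two frames, the red sphere sits at roughly (14.1, 5.1) before and (12.8, 2.3) after.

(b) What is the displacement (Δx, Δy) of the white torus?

(1.0, 3.1)

The white torus started near (0.9, 1.6) and ended near (1.9, 4.7).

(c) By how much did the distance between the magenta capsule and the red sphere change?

+2.9

The distance was about 1.6 in the first image and 4.5 in the second, so they moved 2.9 units further apart.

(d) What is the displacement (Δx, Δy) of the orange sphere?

(0.6, 0.1)

The orange sphere started near (14.1, 2.7) and ended near (14.7, 2.8).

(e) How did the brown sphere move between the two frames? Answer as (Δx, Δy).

(-1.6, 0.9)

The brown sphere started near (11.4, 3.9) and ended near (9.8, 4.8).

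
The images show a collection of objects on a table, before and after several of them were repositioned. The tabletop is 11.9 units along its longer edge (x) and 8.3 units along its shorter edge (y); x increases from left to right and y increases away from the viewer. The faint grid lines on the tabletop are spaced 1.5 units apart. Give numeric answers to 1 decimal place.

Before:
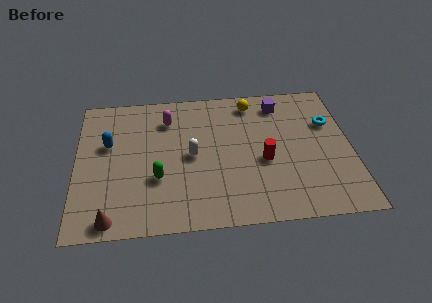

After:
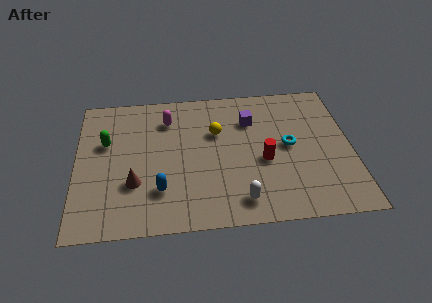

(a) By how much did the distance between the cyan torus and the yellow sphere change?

-0.4

Before: roughly 3.7 units apart; after: 3.3. That's 0.4 units closer together.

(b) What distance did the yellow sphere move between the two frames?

2.3

The yellow sphere moved from about (7.7, 7.1) to (6.1, 5.4), a distance of √(1.6² + 1.7²) ≈ 2.3.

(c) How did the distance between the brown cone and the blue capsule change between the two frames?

-3.1

They were about 4.3 units apart before and 1.2 after — 3.1 units closer together.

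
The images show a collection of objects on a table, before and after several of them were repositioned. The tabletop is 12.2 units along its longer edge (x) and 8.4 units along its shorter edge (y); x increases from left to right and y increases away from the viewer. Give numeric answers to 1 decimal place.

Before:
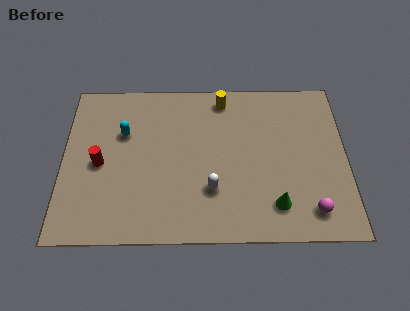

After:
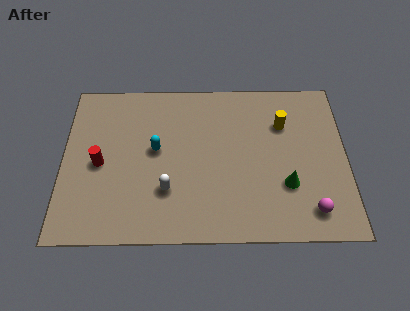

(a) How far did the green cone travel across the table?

1.1

From (9.1, 1.7) to (9.6, 2.7), the green cone covered √(0.5² + 1.0²) ≈ 1.1 units.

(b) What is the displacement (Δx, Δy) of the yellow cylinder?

(2.6, -1.4)

From the two frames, the yellow cylinder sits at roughly (6.9, 7.3) before and (9.5, 5.9) after.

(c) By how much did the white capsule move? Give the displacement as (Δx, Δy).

(-1.9, 0.0)

The white capsule was at about (6.4, 2.5) and moved to about (4.5, 2.5).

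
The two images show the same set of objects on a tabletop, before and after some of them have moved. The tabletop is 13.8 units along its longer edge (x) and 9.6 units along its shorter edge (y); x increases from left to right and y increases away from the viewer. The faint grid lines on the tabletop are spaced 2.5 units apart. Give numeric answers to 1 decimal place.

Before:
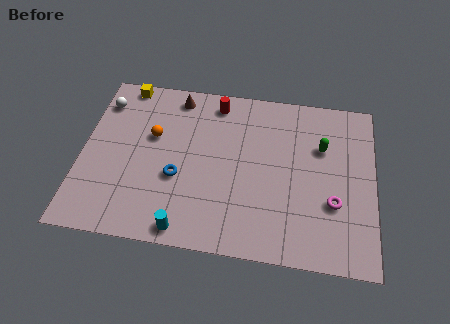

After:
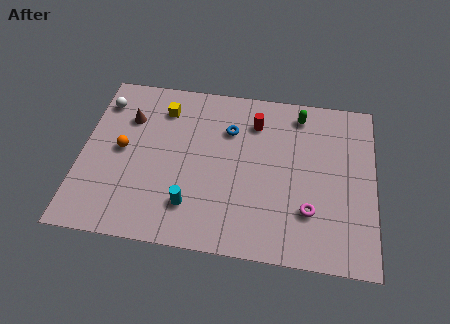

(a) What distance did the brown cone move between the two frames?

2.7

The brown cone moved from about (4.3, 8.4) to (2.1, 6.8), a distance of √(2.2² + 1.6²) ≈ 2.7.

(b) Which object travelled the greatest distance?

the blue torus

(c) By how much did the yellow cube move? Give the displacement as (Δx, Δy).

(1.9, -1.2)

From the two frames, the yellow cube sits at roughly (1.8, 8.8) before and (3.7, 7.6) after.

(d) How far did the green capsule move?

2.1

From (11.3, 6.4) to (10.2, 8.2), the green capsule covered √(1.1² + 1.8²) ≈ 2.1 units.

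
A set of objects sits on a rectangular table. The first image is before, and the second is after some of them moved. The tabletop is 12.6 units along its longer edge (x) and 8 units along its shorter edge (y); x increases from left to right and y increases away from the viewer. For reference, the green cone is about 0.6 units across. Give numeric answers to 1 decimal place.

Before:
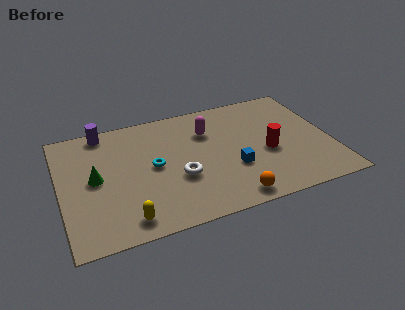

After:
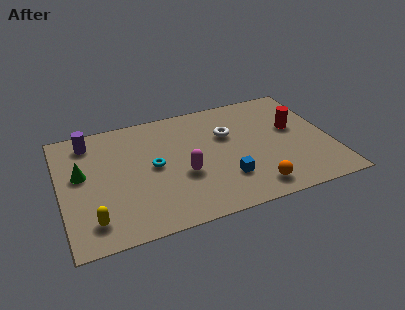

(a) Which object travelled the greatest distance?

the white torus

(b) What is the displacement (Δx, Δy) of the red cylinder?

(1.4, 1.3)

The red cylinder started near (9.6, 3.4) and ended near (11.0, 4.7).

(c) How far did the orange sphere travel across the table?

1.1

The orange sphere moved from about (7.6, 0.9) to (8.7, 1.2), a distance of √(1.1² + 0.3²) ≈ 1.1.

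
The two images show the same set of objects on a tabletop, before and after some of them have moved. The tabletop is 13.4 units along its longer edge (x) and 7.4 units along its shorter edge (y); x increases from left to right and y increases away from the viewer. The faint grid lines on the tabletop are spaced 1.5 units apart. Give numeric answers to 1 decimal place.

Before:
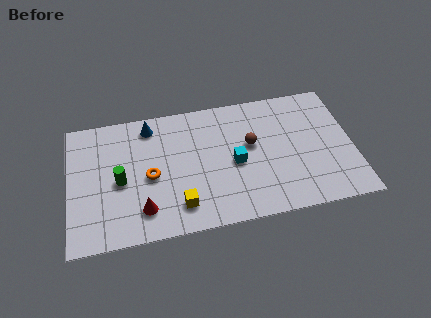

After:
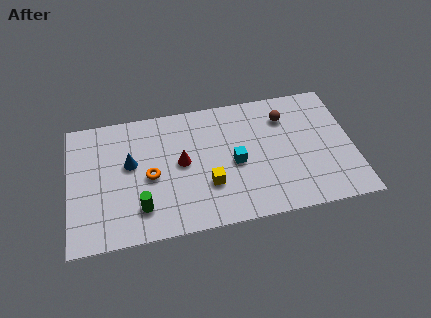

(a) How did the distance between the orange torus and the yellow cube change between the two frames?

+0.6

Before: roughly 2.3 units apart; after: 2.9. That's 0.6 units further apart.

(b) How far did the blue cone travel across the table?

2.2

The blue cone was near (3.9, 6.3) before and (2.9, 4.3) after, so it travelled √(1.0² + 2.0²) ≈ 2.2 units.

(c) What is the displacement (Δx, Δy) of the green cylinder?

(0.9, -1.7)

The green cylinder started near (2.4, 3.4) and ended near (3.3, 1.7).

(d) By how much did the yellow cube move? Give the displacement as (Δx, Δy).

(1.4, 0.9)

From the two frames, the yellow cube sits at roughly (5.1, 1.5) before and (6.5, 2.4) after.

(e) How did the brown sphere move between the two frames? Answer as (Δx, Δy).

(1.7, 1.3)

The brown sphere was at about (8.6, 4.3) and moved to about (10.3, 5.6).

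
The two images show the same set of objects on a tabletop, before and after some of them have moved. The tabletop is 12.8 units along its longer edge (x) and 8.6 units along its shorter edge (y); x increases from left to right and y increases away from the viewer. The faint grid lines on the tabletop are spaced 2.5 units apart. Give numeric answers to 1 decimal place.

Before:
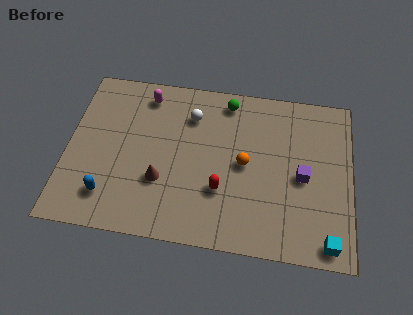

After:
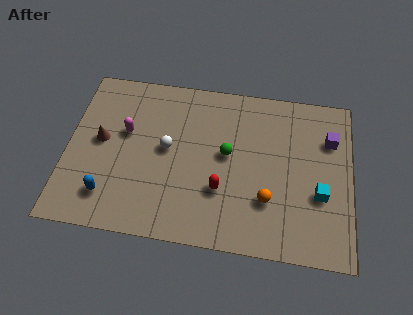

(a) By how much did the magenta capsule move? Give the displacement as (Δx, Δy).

(-0.8, -2.1)

The magenta capsule was at about (3.4, 7.3) and moved to about (2.6, 5.2).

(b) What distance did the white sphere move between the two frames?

2.1

The white sphere moved from about (5.5, 6.5) to (4.5, 4.6), a distance of √(1.0² + 1.9²) ≈ 2.1.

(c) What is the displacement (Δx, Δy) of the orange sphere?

(1.1, -1.7)

The orange sphere was at about (8.0, 4.3) and moved to about (9.1, 2.6).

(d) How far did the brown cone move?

3.3

From (4.3, 2.9) to (1.5, 4.6), the brown cone covered √(2.8² + 1.7²) ≈ 3.3 units.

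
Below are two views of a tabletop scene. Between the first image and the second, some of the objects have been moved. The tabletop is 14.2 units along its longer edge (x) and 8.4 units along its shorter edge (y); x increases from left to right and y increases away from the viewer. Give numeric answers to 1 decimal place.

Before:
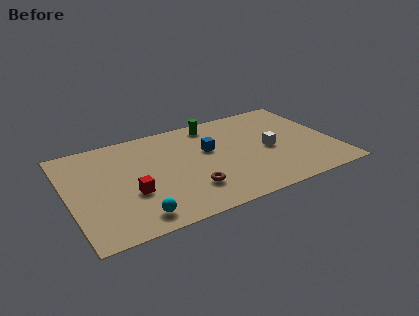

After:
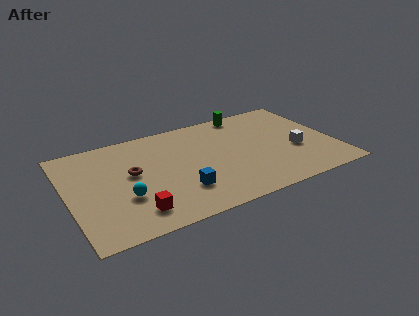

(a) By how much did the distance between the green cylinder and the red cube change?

+2.6

The distance was about 6.5 in the first image and 9.1 in the second, so they moved 2.6 units further apart.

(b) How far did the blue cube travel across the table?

3.4

The blue cube moved from about (7.6, 5.1) to (5.7, 2.3), a distance of √(1.9² + 2.8²) ≈ 3.4.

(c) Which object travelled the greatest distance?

the brown torus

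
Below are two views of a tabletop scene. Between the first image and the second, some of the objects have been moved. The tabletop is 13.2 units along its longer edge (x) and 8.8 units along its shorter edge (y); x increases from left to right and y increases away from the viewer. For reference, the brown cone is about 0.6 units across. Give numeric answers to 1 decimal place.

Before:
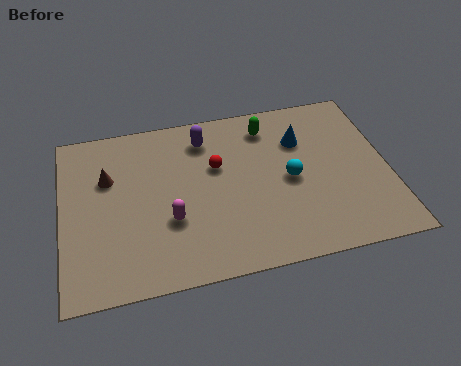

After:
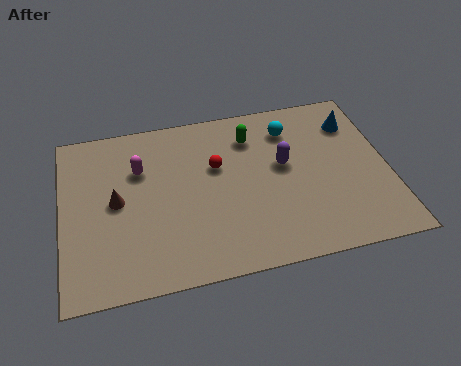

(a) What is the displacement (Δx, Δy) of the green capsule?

(-0.7, -0.4)

From the two frames, the green capsule sits at roughly (8.5, 7.2) before and (7.8, 6.8) after.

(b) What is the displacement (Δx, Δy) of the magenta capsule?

(-1.1, 2.9)

The magenta capsule was at about (4.3, 3.1) and moved to about (3.2, 6.0).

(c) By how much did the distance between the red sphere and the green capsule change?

-0.8

Before: roughly 2.8 units apart; after: 2.0. That's 0.8 units closer together.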